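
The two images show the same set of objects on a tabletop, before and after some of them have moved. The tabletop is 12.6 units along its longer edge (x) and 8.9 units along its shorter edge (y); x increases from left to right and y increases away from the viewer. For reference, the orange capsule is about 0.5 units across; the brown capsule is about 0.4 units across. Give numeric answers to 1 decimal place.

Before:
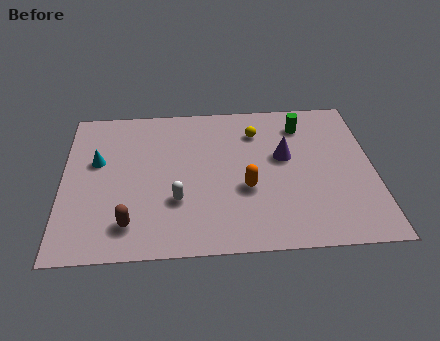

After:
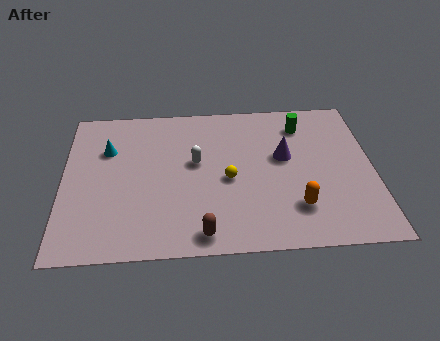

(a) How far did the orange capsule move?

2.3

From (7.4, 3.4) to (9.4, 2.2), the orange capsule covered √(2.0² + 1.2²) ≈ 2.3 units.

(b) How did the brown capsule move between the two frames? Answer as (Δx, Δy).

(2.9, -0.7)

The brown capsule started near (2.7, 1.7) and ended near (5.6, 1.0).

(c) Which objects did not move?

the green cylinder and the purple cone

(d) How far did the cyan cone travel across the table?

0.8

The cyan cone was near (1.4, 5.4) before and (1.8, 6.1) after, so it travelled √(0.4² + 0.7²) ≈ 0.8 units.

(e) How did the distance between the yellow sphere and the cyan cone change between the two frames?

-1.3

Before: roughly 6.6 units apart; after: 5.3. That's 1.3 units closer together.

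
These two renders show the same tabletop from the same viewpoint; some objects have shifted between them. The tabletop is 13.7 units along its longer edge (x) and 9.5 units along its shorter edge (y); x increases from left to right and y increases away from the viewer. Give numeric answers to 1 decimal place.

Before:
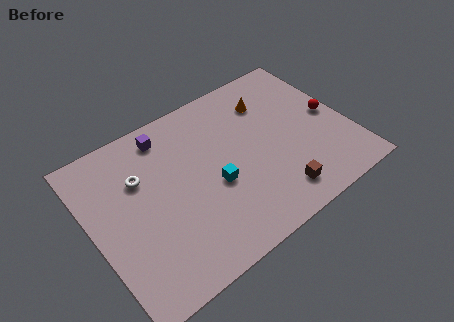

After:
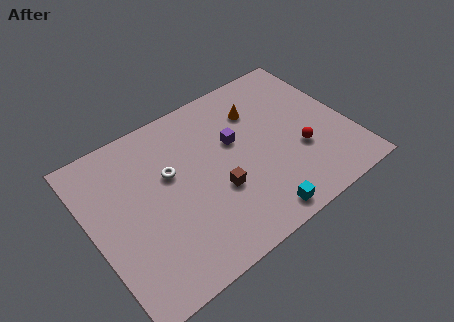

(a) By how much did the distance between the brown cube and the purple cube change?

-5.3

They were about 8.0 units apart before and 2.7 after — 5.3 units closer together.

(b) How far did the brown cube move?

3.4

From (9.2, 1.6) to (6.4, 3.5), the brown cube covered √(2.8² + 1.9²) ≈ 3.4 units.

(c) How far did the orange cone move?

0.7

The orange cone was near (10.0, 7.2) before and (9.3, 7.0) after, so it travelled √(0.7² + 0.2²) ≈ 0.7 units.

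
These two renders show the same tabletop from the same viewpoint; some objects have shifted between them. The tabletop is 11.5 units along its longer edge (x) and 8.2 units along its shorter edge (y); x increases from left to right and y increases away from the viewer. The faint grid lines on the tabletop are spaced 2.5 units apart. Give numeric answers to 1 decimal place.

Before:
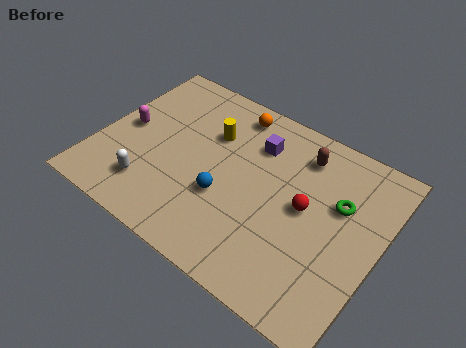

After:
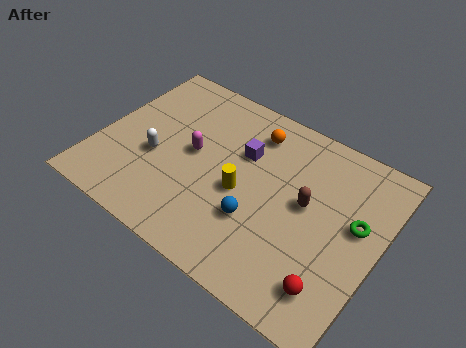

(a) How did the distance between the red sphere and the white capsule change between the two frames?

+1.4

The distance was about 6.5 in the first image and 7.9 in the second, so they moved 1.4 units further apart.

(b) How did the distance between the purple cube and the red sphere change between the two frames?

+2.8

Before: roughly 3.0 units apart; after: 5.8. That's 2.8 units further apart.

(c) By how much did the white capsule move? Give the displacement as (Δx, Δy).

(-0.1, 1.5)

From the two frames, the white capsule sits at roughly (2.5, 1.8) before and (2.4, 3.3) after.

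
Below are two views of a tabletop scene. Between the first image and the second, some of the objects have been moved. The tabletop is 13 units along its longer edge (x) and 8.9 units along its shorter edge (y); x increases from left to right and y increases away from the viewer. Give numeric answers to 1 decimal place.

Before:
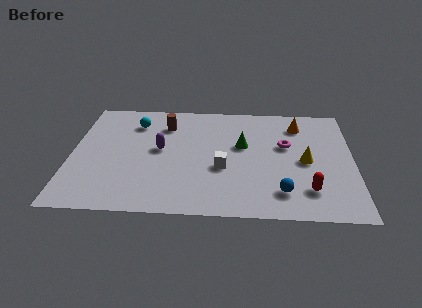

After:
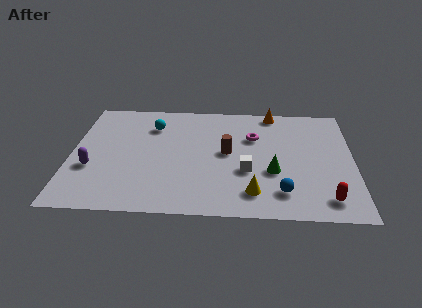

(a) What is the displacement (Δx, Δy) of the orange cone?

(-1.2, 1.0)

From the two frames, the orange cone sits at roughly (10.5, 7.1) before and (9.3, 8.1) after.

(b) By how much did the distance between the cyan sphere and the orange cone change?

-1.8

The distance was about 7.6 in the first image and 5.8 in the second, so they moved 1.8 units closer together.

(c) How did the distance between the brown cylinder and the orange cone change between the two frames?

-2.2

They were about 6.2 units apart before and 4.0 after — 2.2 units closer together.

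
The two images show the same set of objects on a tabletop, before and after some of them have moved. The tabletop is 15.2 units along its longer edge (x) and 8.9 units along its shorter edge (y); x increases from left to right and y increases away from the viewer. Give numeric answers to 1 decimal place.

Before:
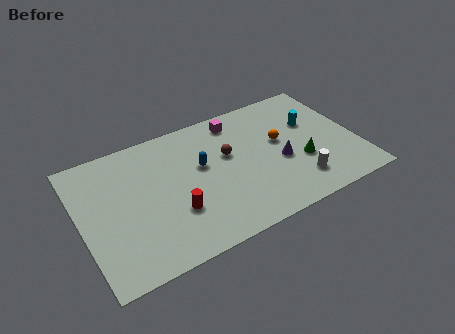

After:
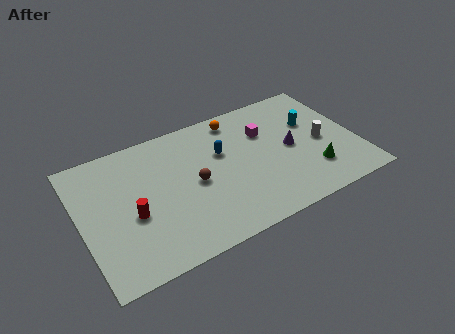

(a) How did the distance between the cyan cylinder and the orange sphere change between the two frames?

+2.5

Before: roughly 2.0 units apart; after: 4.5. That's 2.5 units further apart.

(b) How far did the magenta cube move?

2.1

From (9.0, 7.6) to (10.4, 6.1), the magenta cube covered √(1.4² + 1.5²) ≈ 2.1 units.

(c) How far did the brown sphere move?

2.3

The brown sphere moved from about (8.2, 5.4) to (6.2, 4.3), a distance of √(2.0² + 1.1²) ≈ 2.3.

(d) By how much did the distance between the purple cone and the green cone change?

+1.1

Before: roughly 1.2 units apart; after: 2.3. That's 1.1 units further apart.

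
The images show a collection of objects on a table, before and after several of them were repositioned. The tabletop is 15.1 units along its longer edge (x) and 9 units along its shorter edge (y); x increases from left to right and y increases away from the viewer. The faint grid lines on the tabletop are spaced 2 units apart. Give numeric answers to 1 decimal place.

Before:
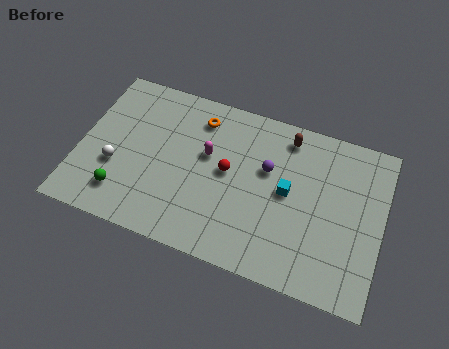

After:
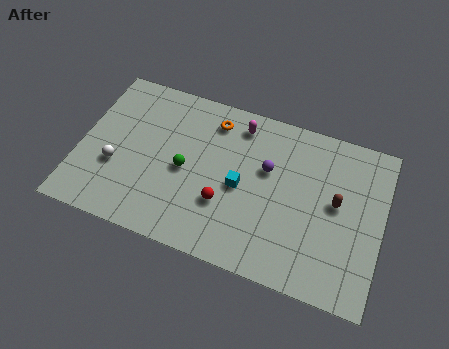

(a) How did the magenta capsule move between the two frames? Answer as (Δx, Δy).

(1.4, 2.2)

The magenta capsule started near (6.3, 5.4) and ended near (7.7, 7.6).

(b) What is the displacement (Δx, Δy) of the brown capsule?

(2.7, -2.8)

The brown capsule was at about (10.1, 7.7) and moved to about (12.8, 4.9).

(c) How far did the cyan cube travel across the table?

2.4

The cyan cube was near (10.4, 4.7) before and (8.1, 4.2) after, so it travelled √(2.3² + 0.5²) ≈ 2.4 units.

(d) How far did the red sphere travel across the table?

1.8

From (7.4, 4.8) to (7.4, 3.0), the red sphere covered √(0.0² + 1.8²) ≈ 1.8 units.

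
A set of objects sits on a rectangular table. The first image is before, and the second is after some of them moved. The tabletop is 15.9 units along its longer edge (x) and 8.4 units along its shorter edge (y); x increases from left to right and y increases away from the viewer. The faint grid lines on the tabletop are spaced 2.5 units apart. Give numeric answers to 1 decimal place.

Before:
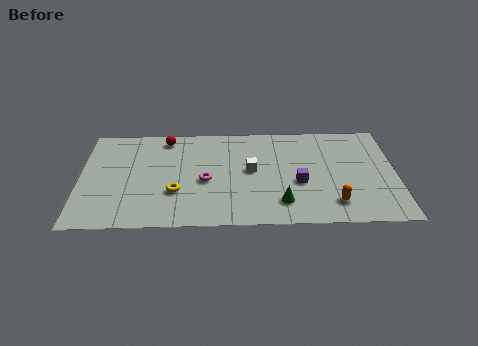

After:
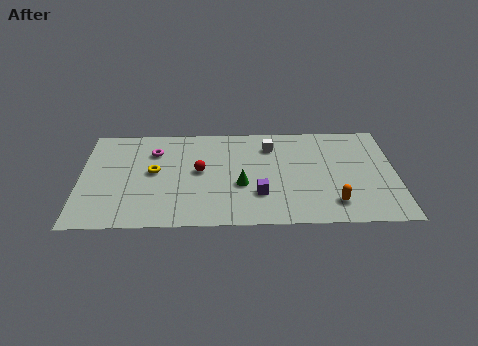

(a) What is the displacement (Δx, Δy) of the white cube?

(1.0, 2.0)

From the two frames, the white cube sits at roughly (8.6, 4.5) before and (9.6, 6.5) after.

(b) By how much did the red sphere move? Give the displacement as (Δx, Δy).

(1.7, -2.8)

The red sphere was at about (4.3, 7.3) and moved to about (6.0, 4.5).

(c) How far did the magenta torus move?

3.6

From (6.3, 3.7) to (3.7, 6.2), the magenta torus covered √(2.6² + 2.5²) ≈ 3.6 units.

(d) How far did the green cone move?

2.5

From (10.1, 1.8) to (8.1, 3.3), the green cone covered √(2.0² + 1.5²) ≈ 2.5 units.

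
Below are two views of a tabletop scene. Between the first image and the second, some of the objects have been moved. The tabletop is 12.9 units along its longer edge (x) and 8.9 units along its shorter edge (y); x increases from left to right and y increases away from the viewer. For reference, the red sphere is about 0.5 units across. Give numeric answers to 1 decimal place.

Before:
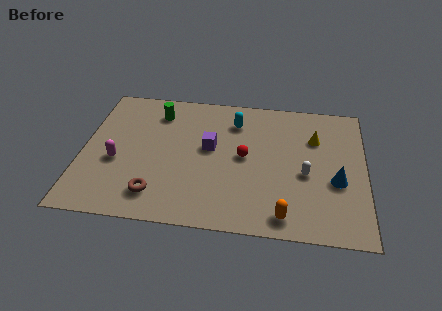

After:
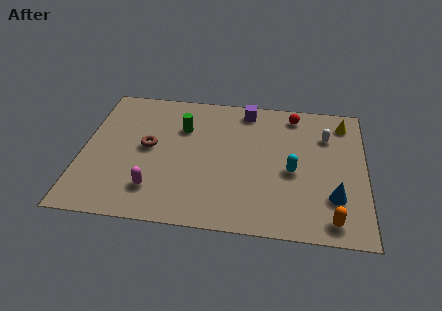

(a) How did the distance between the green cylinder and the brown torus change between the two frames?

-3.3

The distance was about 5.4 in the first image and 2.1 in the second, so they moved 3.3 units closer together.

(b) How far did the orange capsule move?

2.1

From (9.3, 1.1) to (11.4, 1.1), the orange capsule covered √(2.1² + 0.0²) ≈ 2.1 units.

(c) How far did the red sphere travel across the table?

3.8

From (7.4, 4.6) to (9.6, 7.7), the red sphere covered √(2.2² + 3.1²) ≈ 3.8 units.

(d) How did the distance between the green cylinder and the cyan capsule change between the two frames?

+2.0

Before: roughly 3.6 units apart; after: 5.6. That's 2.0 units further apart.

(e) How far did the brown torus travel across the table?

3.0

The brown torus was near (3.5, 1.7) before and (3.0, 4.7) after, so it travelled √(0.5² + 3.0²) ≈ 3.0 units.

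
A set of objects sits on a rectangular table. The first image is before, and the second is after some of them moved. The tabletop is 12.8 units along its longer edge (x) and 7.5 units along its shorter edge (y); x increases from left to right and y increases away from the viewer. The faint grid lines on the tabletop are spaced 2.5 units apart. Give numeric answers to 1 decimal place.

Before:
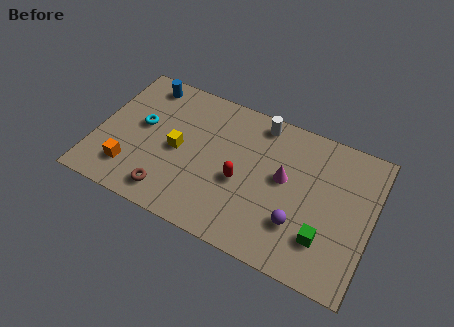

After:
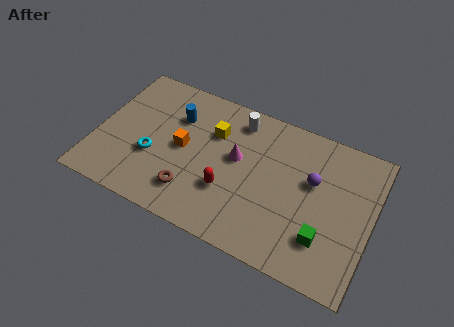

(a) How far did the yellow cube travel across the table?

2.2

The yellow cube moved from about (3.8, 3.6) to (5.3, 5.2), a distance of √(1.5² + 1.6²) ≈ 2.2.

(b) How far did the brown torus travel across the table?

1.1

From (3.7, 1.2) to (4.7, 1.7), the brown torus covered √(1.0² + 0.5²) ≈ 1.1 units.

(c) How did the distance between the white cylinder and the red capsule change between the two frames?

+0.4

Before: roughly 3.4 units apart; after: 3.8. That's 0.4 units further apart.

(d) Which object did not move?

the green cube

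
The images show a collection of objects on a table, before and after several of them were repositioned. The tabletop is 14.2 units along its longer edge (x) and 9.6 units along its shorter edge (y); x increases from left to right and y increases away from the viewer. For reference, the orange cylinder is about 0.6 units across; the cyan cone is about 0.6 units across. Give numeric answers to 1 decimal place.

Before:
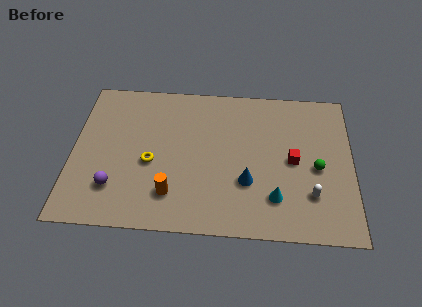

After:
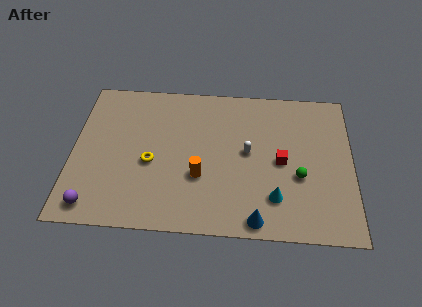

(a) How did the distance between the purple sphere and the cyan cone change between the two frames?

+1.1

Before: roughly 8.1 units apart; after: 9.2. That's 1.1 units further apart.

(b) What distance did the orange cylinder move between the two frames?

1.8

The orange cylinder was near (5.1, 2.2) before and (6.5, 3.4) after, so it travelled √(1.4² + 1.2²) ≈ 1.8 units.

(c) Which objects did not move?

the cyan cone and the yellow torus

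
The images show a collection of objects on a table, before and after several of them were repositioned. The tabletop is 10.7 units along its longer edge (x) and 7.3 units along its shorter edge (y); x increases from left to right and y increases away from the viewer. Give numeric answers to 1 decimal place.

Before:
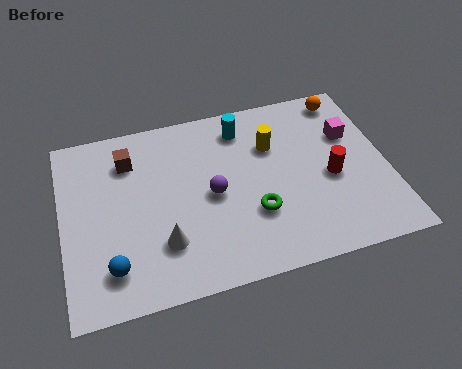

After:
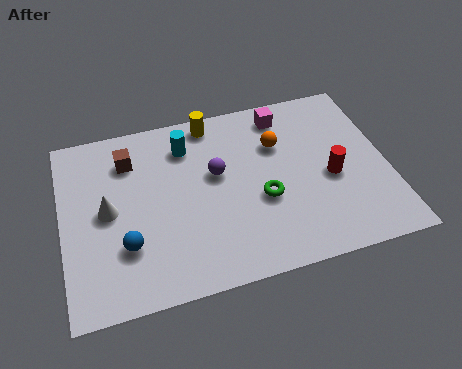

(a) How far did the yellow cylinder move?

2.4

From (7.0, 5.0) to (5.1, 6.5), the yellow cylinder covered √(1.9² + 1.5²) ≈ 2.4 units.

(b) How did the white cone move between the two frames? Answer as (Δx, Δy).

(-1.7, 1.7)

From the two frames, the white cone sits at roughly (3.2, 2.0) before and (1.5, 3.7) after.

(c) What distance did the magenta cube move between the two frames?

2.5

From (9.6, 4.8) to (7.5, 6.2), the magenta cube covered √(2.1² + 1.4²) ≈ 2.5 units.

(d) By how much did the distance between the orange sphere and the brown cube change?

-2.4

They were about 7.3 units apart before and 4.9 after — 2.4 units closer together.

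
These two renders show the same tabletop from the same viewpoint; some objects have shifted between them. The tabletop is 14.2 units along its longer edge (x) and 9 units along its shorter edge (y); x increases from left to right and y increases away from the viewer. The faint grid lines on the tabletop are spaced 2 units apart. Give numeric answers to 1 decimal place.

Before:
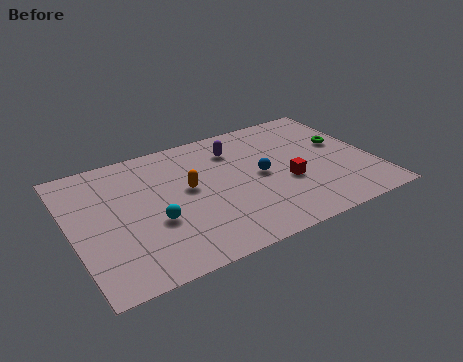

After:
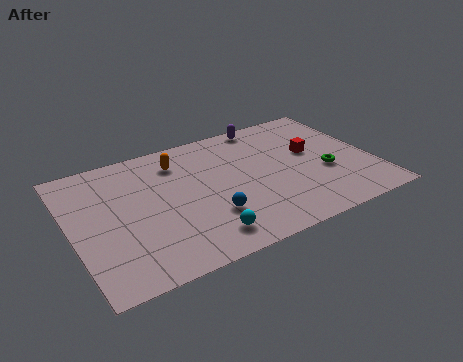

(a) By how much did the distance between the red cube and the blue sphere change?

+4.4

Before: roughly 1.5 units apart; after: 5.9. That's 4.4 units further apart.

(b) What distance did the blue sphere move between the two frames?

3.2

The blue sphere was near (8.9, 4.5) before and (6.2, 2.7) after, so it travelled √(2.7² + 1.8²) ≈ 3.2 units.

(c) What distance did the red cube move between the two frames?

2.3

The red cube moved from about (10.0, 3.5) to (11.5, 5.2), a distance of √(1.5² + 1.7²) ≈ 2.3.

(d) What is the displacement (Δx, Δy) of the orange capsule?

(-0.2, 2.1)

From the two frames, the orange capsule sits at roughly (5.5, 5.0) before and (5.3, 7.1) after.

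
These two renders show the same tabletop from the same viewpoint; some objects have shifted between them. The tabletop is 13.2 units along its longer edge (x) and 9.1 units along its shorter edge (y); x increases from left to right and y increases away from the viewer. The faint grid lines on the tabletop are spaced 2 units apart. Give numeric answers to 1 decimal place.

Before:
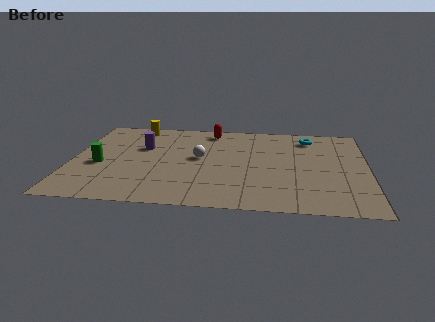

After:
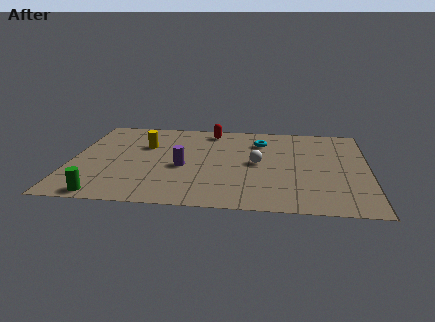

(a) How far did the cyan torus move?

2.3

The cyan torus moved from about (10.6, 7.5) to (8.4, 6.9), a distance of √(2.2² + 0.6²) ≈ 2.3.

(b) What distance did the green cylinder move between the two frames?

3.0

The green cylinder moved from about (1.3, 3.8) to (1.7, 0.8), a distance of √(0.4² + 3.0²) ≈ 3.0.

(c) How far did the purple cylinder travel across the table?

2.7

The purple cylinder was near (3.1, 5.8) before and (5.0, 3.9) after, so it travelled √(1.9² + 1.9²) ≈ 2.7 units.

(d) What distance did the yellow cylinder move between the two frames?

2.1

From (2.7, 8.0) to (3.2, 6.0), the yellow cylinder covered √(0.5² + 2.0²) ≈ 2.1 units.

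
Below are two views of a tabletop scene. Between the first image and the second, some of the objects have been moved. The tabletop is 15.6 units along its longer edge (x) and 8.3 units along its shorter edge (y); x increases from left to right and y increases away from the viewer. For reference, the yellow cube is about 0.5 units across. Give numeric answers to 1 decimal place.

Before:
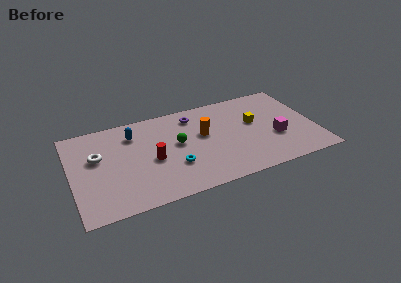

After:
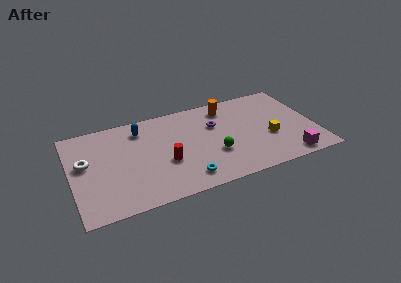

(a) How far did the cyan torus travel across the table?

1.4

The cyan torus moved from about (6.4, 2.7) to (7.0, 1.4), a distance of √(0.6² + 1.3²) ≈ 1.4.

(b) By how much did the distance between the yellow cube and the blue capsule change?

+0.9

Before: roughly 7.8 units apart; after: 8.7. That's 0.9 units further apart.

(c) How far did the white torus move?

0.9

From (1.7, 5.1) to (0.9, 4.8), the white torus covered √(0.8² + 0.3²) ≈ 0.9 units.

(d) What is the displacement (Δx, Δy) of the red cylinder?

(0.8, -0.5)

From the two frames, the red cylinder sits at roughly (5.1, 3.7) before and (5.9, 3.2) after.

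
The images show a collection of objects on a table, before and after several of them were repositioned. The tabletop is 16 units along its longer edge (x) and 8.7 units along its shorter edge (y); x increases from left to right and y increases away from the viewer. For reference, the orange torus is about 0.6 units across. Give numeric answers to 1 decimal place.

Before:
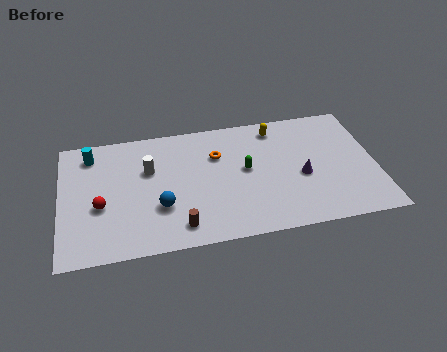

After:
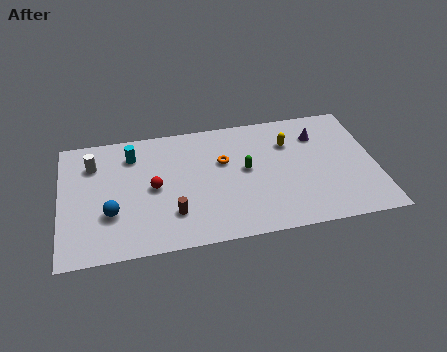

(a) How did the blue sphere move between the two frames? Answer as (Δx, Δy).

(-2.5, 0.0)

The blue sphere was at about (5.0, 2.9) and moved to about (2.5, 2.9).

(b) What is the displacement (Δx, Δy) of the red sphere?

(2.7, 0.8)

The red sphere was at about (2.0, 3.5) and moved to about (4.7, 4.3).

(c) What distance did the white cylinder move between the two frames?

2.9

The white cylinder was near (4.5, 5.6) before and (1.7, 6.5) after, so it travelled √(2.8² + 0.9²) ≈ 2.9 units.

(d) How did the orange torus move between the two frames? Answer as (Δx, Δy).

(0.3, -0.5)

The orange torus started near (8.0, 6.0) and ended near (8.3, 5.5).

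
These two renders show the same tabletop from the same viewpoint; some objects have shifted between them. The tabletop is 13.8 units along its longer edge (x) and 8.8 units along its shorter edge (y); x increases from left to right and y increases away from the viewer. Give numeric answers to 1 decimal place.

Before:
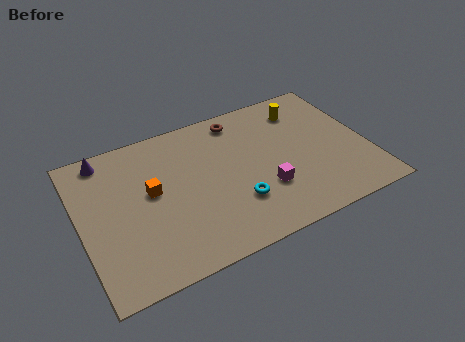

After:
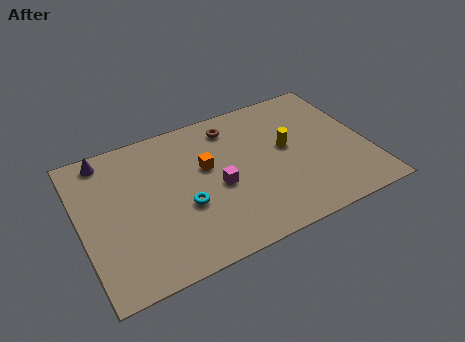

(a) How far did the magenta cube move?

2.4

From (8.6, 2.8) to (6.5, 3.9), the magenta cube covered √(2.1² + 1.1²) ≈ 2.4 units.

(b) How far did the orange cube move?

2.7

The orange cube was near (3.4, 4.9) before and (6.1, 5.3) after, so it travelled √(2.7² + 0.4²) ≈ 2.7 units.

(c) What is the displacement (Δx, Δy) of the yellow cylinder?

(-1.1, -2.1)

From the two frames, the yellow cylinder sits at roughly (11.1, 7.0) before and (10.0, 4.9) after.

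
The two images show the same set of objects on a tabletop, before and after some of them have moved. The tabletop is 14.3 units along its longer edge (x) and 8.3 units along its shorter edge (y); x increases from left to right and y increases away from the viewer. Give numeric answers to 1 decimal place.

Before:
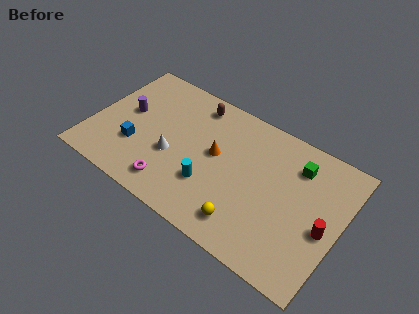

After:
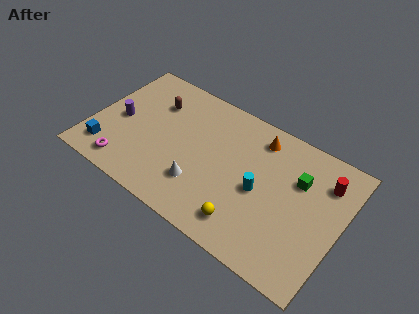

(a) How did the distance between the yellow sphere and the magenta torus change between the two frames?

+2.7

They were about 4.3 units apart before and 7.0 after — 2.7 units further apart.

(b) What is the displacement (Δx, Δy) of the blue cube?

(-1.5, -1.1)

The blue cube was at about (2.7, 2.7) and moved to about (1.2, 1.6).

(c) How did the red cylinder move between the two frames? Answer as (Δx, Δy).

(-0.4, 2.7)

The red cylinder was at about (13.5, 3.6) and moved to about (13.1, 6.3).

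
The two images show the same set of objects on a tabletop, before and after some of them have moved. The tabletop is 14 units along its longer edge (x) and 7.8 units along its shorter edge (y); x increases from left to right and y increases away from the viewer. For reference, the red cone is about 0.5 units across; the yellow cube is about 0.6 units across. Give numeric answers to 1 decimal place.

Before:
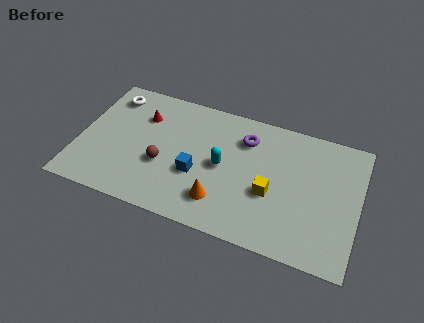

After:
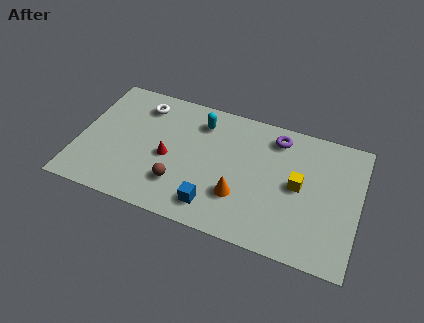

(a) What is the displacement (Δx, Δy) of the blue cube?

(1.0, -1.6)

The blue cube started near (6.0, 3.0) and ended near (7.0, 1.4).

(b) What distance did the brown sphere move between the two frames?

1.3

The brown sphere moved from about (4.3, 3.0) to (5.2, 2.1), a distance of √(0.9² + 0.9²) ≈ 1.3.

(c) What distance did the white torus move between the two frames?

1.6

The white torus was near (1.3, 6.4) before and (2.9, 6.3) after, so it travelled √(1.6² + 0.1²) ≈ 1.6 units.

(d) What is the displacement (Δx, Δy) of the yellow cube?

(1.3, 0.9)

From the two frames, the yellow cube sits at roughly (9.7, 3.1) before and (11.0, 4.0) after.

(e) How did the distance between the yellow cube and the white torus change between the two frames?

-0.6

The distance was about 9.0 in the first image and 8.4 in the second, so they moved 0.6 units closer together.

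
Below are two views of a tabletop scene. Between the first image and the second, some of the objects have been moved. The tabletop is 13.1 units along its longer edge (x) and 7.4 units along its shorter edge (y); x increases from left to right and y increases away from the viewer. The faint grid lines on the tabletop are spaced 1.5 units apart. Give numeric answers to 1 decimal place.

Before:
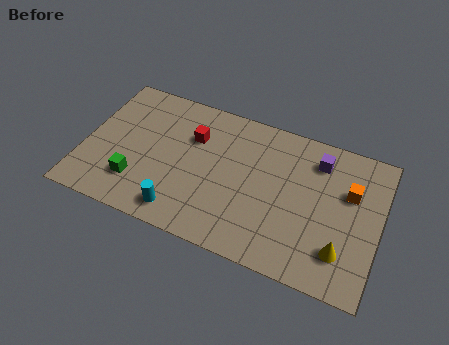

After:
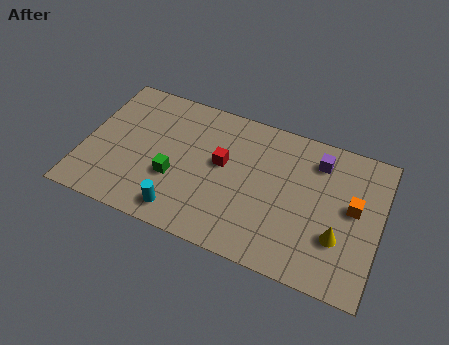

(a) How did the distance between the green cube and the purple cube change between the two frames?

-1.8

The distance was about 8.7 in the first image and 6.9 in the second, so they moved 1.8 units closer together.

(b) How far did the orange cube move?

0.7

From (11.7, 4.8) to (11.9, 4.1), the orange cube covered √(0.2² + 0.7²) ≈ 0.7 units.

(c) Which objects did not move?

the cyan cylinder and the purple cube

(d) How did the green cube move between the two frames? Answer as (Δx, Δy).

(1.6, 0.8)

The green cube started near (2.5, 1.9) and ended near (4.1, 2.7).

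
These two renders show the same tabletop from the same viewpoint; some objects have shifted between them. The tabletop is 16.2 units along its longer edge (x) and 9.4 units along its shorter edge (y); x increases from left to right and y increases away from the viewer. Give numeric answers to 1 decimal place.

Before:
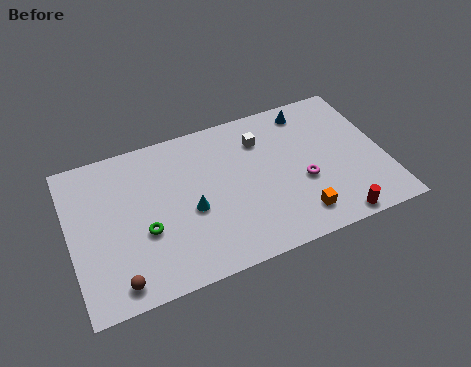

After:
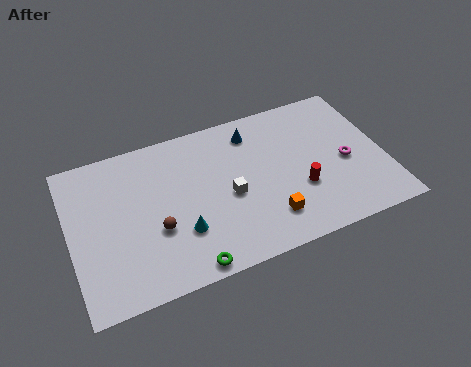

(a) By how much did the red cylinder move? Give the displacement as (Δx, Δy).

(-1.5, 2.5)

From the two frames, the red cylinder sits at roughly (13.2, 0.8) before and (11.7, 3.3) after.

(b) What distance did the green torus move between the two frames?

3.4

The green torus moved from about (3.7, 3.6) to (5.6, 0.8), a distance of √(1.9² + 2.8²) ≈ 3.4.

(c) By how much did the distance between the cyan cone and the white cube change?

-2.2

Before: roughly 5.1 units apart; after: 2.9. That's 2.2 units closer together.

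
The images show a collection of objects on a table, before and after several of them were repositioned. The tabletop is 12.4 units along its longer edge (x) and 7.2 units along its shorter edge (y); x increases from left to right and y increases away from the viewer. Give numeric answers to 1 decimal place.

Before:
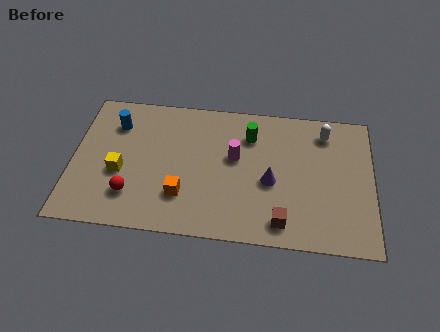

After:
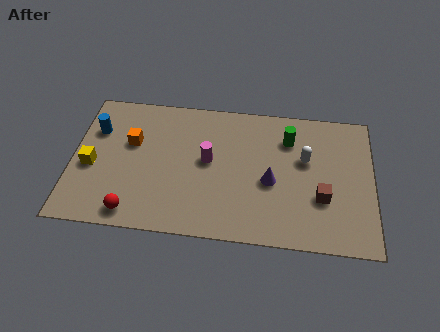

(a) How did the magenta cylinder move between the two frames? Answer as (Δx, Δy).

(-1.1, -0.3)

The magenta cylinder started near (6.7, 4.2) and ended near (5.6, 3.9).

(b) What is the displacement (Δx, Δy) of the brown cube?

(1.6, 1.4)

From the two frames, the brown cube sits at roughly (8.7, 1.1) before and (10.3, 2.5) after.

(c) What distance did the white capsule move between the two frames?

1.7

From (10.4, 5.9) to (9.6, 4.4), the white capsule covered √(0.8² + 1.5²) ≈ 1.7 units.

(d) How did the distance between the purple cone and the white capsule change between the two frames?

-1.7

They were about 3.6 units apart before and 1.9 after — 1.7 units closer together.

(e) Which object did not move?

the purple cone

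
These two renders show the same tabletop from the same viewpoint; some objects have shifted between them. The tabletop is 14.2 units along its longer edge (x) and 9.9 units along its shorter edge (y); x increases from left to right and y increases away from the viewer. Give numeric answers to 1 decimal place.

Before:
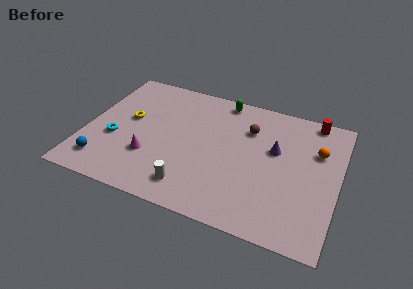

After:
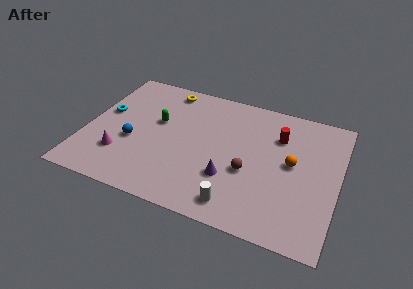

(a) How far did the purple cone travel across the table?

3.7

The purple cone moved from about (10.6, 6.0) to (8.3, 3.1), a distance of √(2.3² + 2.9²) ≈ 3.7.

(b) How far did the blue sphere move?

2.5

The blue sphere was near (1.3, 1.8) before and (2.7, 3.9) after, so it travelled √(1.4² + 2.1²) ≈ 2.5 units.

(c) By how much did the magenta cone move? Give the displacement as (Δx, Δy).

(-1.6, -0.4)

From the two frames, the magenta cone sits at roughly (3.8, 3.1) before and (2.2, 2.7) after.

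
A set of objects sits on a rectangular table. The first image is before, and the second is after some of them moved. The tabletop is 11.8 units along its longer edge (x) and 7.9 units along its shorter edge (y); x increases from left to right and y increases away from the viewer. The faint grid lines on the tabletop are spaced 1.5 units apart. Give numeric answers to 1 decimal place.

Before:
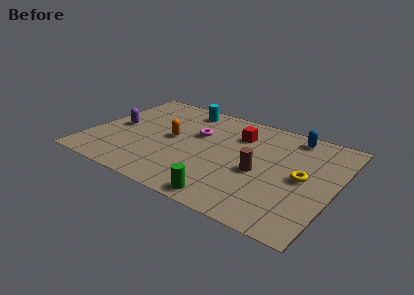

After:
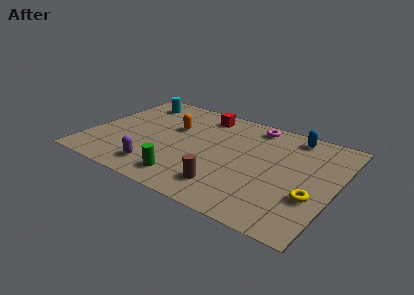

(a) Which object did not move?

the blue capsule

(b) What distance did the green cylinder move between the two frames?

2.2

The green cylinder moved from about (7.2, 0.8) to (5.1, 1.3), a distance of √(2.1² + 0.5²) ≈ 2.2.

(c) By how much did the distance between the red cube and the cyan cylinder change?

+0.3

The distance was about 3.1 in the first image and 3.4 in the second, so they moved 0.3 units further apart.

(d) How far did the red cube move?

2.1

The red cube was near (6.9, 5.8) before and (5.0, 6.7) after, so it travelled √(1.9² + 0.9²) ≈ 2.1 units.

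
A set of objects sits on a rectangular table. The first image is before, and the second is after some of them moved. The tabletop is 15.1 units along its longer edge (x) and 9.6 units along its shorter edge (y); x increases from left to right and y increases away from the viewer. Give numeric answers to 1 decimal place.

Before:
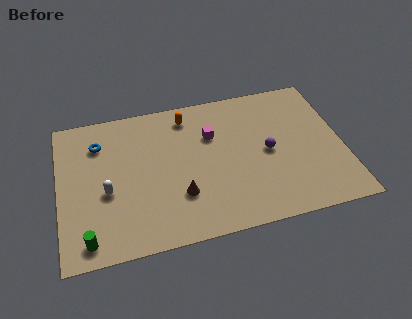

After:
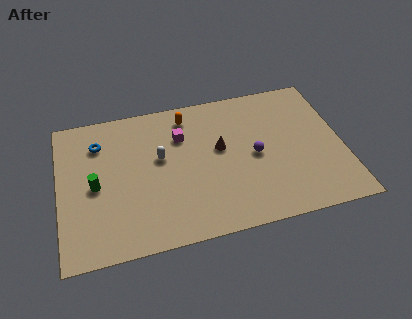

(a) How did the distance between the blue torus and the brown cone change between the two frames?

+0.6

The distance was about 6.0 in the first image and 6.6 in the second, so they moved 0.6 units further apart.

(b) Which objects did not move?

the blue torus and the orange capsule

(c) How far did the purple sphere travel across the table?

0.7

From (11.1, 4.7) to (10.4, 4.6), the purple sphere covered √(0.7² + 0.1²) ≈ 0.7 units.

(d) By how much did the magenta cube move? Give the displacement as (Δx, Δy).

(-1.6, 0.3)

From the two frames, the magenta cube sits at roughly (8.2, 6.5) before and (6.6, 6.8) after.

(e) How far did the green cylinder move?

3.3

The green cylinder moved from about (1.4, 1.2) to (1.9, 4.5), a distance of √(0.5² + 3.3²) ≈ 3.3.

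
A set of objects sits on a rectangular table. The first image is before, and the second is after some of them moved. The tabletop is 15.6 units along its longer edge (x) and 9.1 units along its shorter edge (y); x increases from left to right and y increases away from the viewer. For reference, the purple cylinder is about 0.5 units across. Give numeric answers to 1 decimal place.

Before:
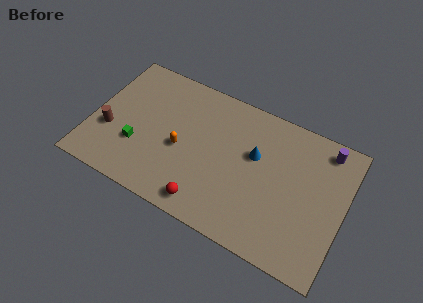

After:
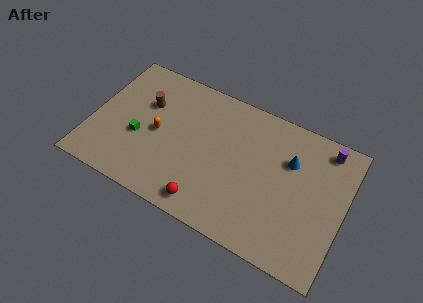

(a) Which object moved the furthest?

the brown cylinder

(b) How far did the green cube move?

0.6

From (3.0, 3.0) to (3.0, 3.6), the green cube covered √(0.0² + 0.6²) ≈ 0.6 units.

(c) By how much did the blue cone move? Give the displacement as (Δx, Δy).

(2.1, 0.6)

The blue cone started near (10.0, 5.6) and ended near (12.1, 6.2).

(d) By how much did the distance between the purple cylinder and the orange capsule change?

+1.2

Before: roughly 9.4 units apart; after: 10.6. That's 1.2 units further apart.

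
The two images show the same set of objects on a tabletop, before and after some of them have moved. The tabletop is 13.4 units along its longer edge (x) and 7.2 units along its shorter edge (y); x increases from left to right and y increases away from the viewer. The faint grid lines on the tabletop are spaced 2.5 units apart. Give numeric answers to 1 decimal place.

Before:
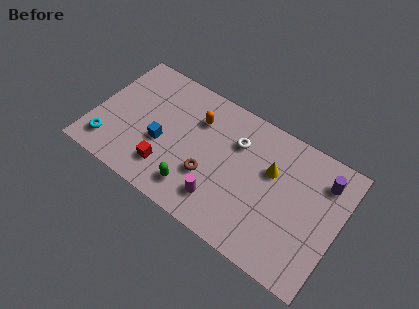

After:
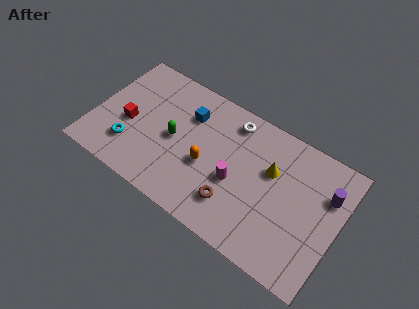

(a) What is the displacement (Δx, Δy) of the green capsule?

(-1.5, 2.1)

The green capsule was at about (5.9, 1.4) and moved to about (4.4, 3.5).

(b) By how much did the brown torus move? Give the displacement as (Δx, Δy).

(1.5, -0.7)

From the two frames, the brown torus sits at roughly (6.5, 2.5) before and (8.0, 1.8) after.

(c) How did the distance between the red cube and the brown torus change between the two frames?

+3.9

They were about 2.3 units apart before and 6.2 after — 3.9 units further apart.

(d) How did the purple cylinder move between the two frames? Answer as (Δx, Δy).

(0.3, -0.6)

The purple cylinder started near (12.3, 5.6) and ended near (12.6, 5.0).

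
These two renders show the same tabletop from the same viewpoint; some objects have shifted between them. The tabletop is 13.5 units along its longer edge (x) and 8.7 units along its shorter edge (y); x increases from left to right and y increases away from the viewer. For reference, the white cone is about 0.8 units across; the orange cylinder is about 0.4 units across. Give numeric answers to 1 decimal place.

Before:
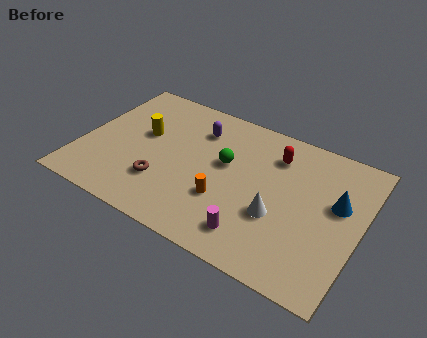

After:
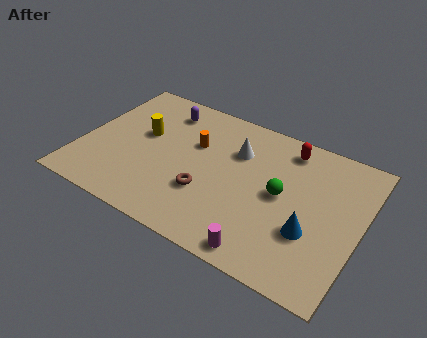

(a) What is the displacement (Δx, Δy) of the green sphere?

(2.8, -0.6)

The green sphere started near (6.9, 5.1) and ended near (9.7, 4.5).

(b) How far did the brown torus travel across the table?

2.1

The brown torus was near (4.2, 2.5) before and (6.3, 2.9) after, so it travelled √(2.1² + 0.4²) ≈ 2.1 units.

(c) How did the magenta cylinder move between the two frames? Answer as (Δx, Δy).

(0.6, -0.7)

From the two frames, the magenta cylinder sits at roughly (8.8, 1.6) before and (9.4, 0.9) after.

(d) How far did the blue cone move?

2.4

From (12.3, 5.2) to (11.3, 3.0), the blue cone covered √(1.0² + 2.2²) ≈ 2.4 units.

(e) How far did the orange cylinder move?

3.3

The orange cylinder moved from about (7.2, 2.9) to (5.3, 5.6), a distance of √(1.9² + 2.7²) ≈ 3.3.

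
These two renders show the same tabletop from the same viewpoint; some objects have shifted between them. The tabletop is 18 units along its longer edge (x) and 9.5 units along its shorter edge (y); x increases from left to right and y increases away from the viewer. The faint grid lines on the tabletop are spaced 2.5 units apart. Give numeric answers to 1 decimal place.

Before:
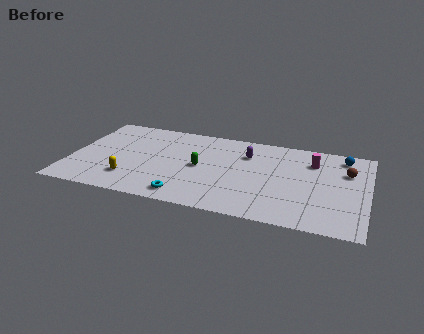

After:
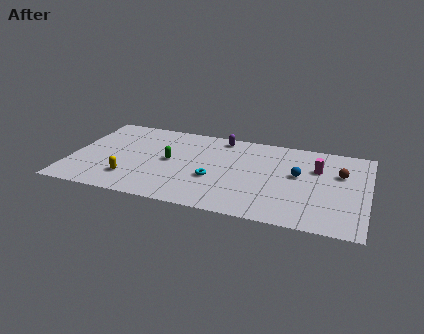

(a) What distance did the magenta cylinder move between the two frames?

0.8

The magenta cylinder was near (14.6, 7.1) before and (14.9, 6.4) after, so it travelled √(0.3² + 0.7²) ≈ 0.8 units.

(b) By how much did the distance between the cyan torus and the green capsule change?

-0.4

The distance was about 3.5 in the first image and 3.1 in the second, so they moved 0.4 units closer together.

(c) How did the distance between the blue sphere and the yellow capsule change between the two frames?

-3.4

The distance was about 13.9 in the first image and 10.5 in the second, so they moved 3.4 units closer together.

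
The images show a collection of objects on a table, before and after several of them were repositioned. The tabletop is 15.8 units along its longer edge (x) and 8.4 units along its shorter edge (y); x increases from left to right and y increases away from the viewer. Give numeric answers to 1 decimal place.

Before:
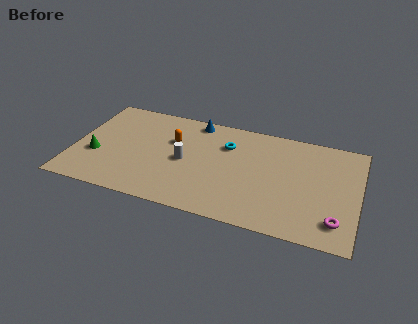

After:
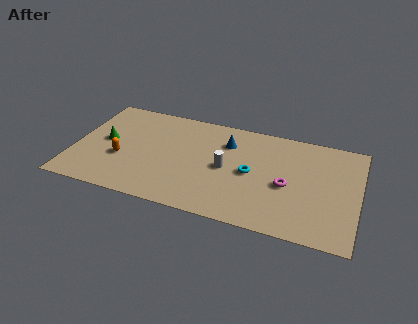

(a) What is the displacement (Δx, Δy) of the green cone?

(0.4, 1.3)

From the two frames, the green cone sits at roughly (1.3, 3.1) before and (1.7, 4.4) after.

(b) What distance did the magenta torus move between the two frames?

3.4

The magenta torus moved from about (14.7, 1.7) to (11.9, 3.7), a distance of √(2.8² + 2.0²) ≈ 3.4.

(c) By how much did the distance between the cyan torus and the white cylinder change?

-1.6

The distance was about 3.0 in the first image and 1.4 in the second, so they moved 1.6 units closer together.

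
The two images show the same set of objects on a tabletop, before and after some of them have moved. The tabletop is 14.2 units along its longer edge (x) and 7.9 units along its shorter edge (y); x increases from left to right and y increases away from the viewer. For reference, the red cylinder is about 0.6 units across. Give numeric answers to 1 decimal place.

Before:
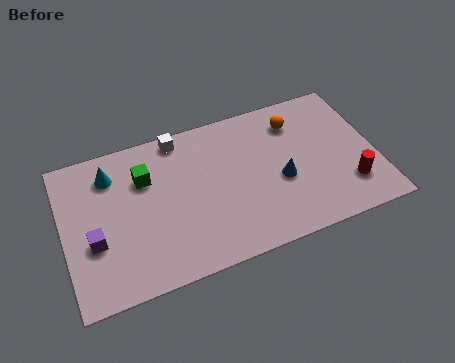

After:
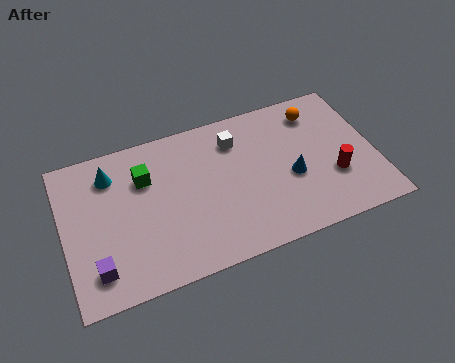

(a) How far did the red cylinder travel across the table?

0.9

From (12.8, 2.0) to (12.2, 2.7), the red cylinder covered √(0.6² + 0.7²) ≈ 0.9 units.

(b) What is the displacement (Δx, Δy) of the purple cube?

(0.0, -1.4)

The purple cube started near (1.3, 3.0) and ended near (1.3, 1.6).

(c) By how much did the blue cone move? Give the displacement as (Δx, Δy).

(0.5, 0.0)

The blue cone was at about (9.8, 3.3) and moved to about (10.3, 3.3).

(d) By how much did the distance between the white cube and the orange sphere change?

-1.6

Before: roughly 5.4 units apart; after: 3.8. That's 1.6 units closer together.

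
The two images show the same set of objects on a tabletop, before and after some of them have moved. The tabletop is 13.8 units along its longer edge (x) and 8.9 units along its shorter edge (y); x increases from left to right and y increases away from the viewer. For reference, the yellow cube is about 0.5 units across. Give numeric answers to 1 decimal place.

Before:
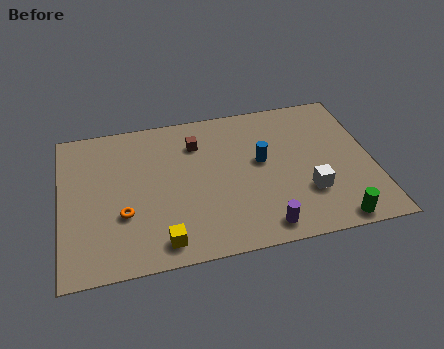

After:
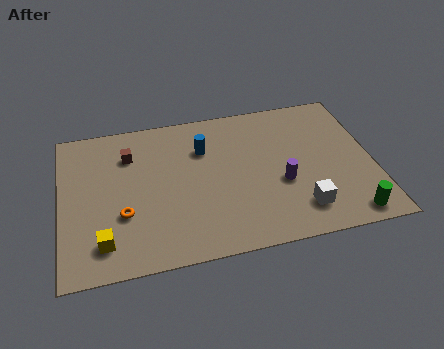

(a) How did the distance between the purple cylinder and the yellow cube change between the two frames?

+3.7

The distance was about 4.4 in the first image and 8.1 in the second, so they moved 3.7 units further apart.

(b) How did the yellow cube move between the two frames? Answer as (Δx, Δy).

(-2.5, 0.5)

The yellow cube started near (4.3, 1.2) and ended near (1.8, 1.7).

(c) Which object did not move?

the orange torus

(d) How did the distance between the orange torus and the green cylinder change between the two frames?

+0.6

They were about 9.4 units apart before and 10.0 after — 0.6 units further apart.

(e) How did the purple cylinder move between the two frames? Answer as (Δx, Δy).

(1.0, 2.4)

The purple cylinder started near (8.7, 1.1) and ended near (9.7, 3.5).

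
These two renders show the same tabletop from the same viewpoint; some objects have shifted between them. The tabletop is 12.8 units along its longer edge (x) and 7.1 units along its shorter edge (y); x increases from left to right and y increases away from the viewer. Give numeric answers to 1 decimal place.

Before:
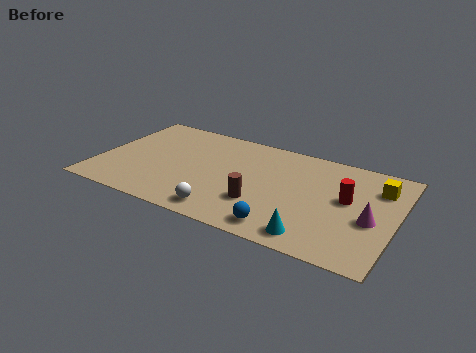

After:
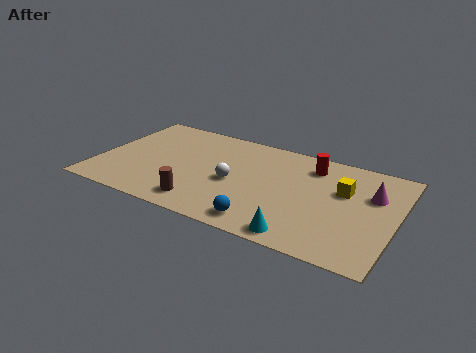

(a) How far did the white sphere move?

2.2

The white sphere moved from about (5.8, 1.0) to (5.9, 3.2), a distance of √(0.1² + 2.2²) ≈ 2.2.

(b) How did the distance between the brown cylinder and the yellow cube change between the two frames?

+1.0

They were about 5.6 units apart before and 6.6 after — 1.0 units further apart.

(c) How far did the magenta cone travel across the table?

1.7

The magenta cone was near (11.8, 3.0) before and (11.7, 4.7) after, so it travelled √(0.1² + 1.7²) ≈ 1.7 units.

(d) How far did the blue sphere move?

0.8

From (8.3, 1.0) to (7.5, 1.0), the blue sphere covered √(0.8² + 0.0²) ≈ 0.8 units.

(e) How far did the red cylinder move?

2.4

From (10.7, 4.0) to (9.0, 5.7), the red cylinder covered √(1.7² + 1.7²) ≈ 2.4 units.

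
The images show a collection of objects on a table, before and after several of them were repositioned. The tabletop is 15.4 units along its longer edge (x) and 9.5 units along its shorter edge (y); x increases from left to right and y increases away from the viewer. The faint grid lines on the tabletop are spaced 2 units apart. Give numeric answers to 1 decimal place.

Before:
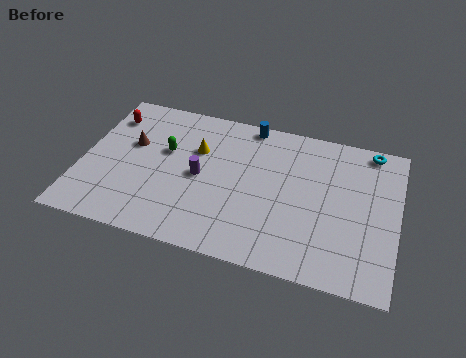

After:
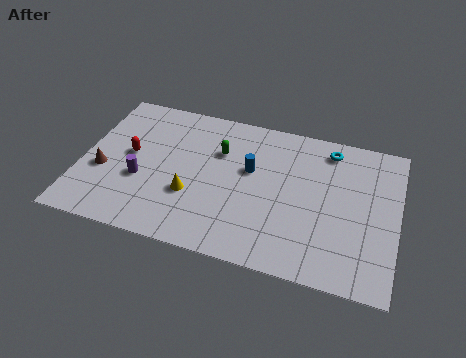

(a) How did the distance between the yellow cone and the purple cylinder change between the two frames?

+0.8

Before: roughly 1.7 units apart; after: 2.5. That's 0.8 units further apart.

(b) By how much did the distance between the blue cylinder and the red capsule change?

-1.1

The distance was about 7.0 in the first image and 5.9 in the second, so they moved 1.1 units closer together.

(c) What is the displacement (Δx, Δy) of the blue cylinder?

(0.3, -3.0)

The blue cylinder was at about (7.9, 8.7) and moved to about (8.2, 5.7).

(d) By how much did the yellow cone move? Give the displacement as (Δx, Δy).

(0.0, -3.0)

The yellow cone was at about (5.5, 6.3) and moved to about (5.5, 3.3).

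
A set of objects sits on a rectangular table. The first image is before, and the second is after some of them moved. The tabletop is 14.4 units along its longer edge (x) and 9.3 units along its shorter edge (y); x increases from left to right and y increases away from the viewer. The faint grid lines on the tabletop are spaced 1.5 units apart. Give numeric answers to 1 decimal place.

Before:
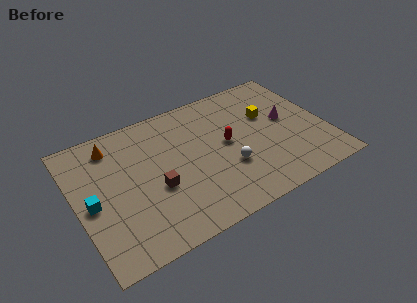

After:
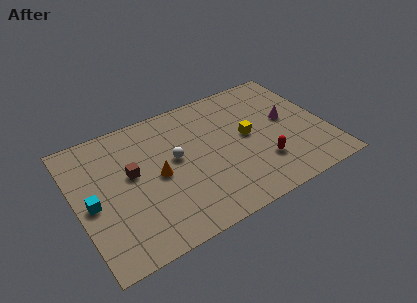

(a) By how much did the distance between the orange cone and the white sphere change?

-6.3

The distance was about 7.6 in the first image and 1.3 in the second, so they moved 6.3 units closer together.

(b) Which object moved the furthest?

the orange cone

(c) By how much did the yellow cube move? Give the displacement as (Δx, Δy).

(-1.4, -1.0)

The yellow cube was at about (11.3, 5.9) and moved to about (9.9, 4.9).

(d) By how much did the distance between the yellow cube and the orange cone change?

-3.8

Before: roughly 9.1 units apart; after: 5.3. That's 3.8 units closer together.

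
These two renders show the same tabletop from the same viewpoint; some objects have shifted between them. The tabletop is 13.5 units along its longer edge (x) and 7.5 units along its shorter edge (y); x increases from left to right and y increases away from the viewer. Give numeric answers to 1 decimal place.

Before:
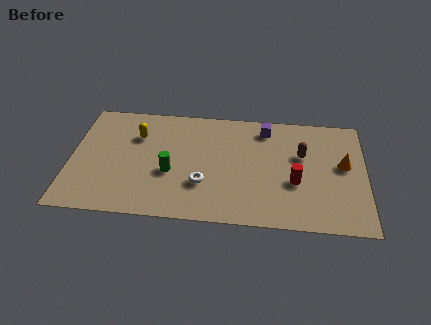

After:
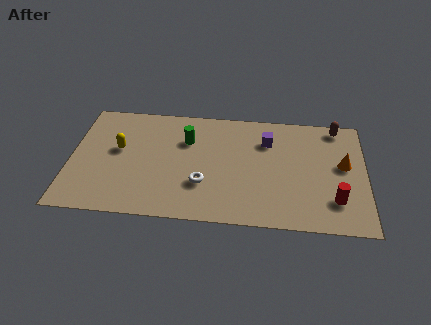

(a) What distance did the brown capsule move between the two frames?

2.6

The brown capsule moved from about (10.6, 4.7) to (12.2, 6.7), a distance of √(1.6² + 2.0²) ≈ 2.6.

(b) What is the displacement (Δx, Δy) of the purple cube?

(0.1, -0.8)

The purple cube started near (8.9, 6.3) and ended near (9.0, 5.5).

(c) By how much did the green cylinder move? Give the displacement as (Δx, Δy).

(0.7, 2.2)

From the two frames, the green cylinder sits at roughly (4.6, 3.0) before and (5.3, 5.2) after.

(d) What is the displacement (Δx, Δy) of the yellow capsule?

(-0.8, -1.0)

From the two frames, the yellow capsule sits at roughly (3.0, 5.3) before and (2.2, 4.3) after.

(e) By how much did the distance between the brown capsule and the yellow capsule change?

+2.7

They were about 7.6 units apart before and 10.3 after — 2.7 units further apart.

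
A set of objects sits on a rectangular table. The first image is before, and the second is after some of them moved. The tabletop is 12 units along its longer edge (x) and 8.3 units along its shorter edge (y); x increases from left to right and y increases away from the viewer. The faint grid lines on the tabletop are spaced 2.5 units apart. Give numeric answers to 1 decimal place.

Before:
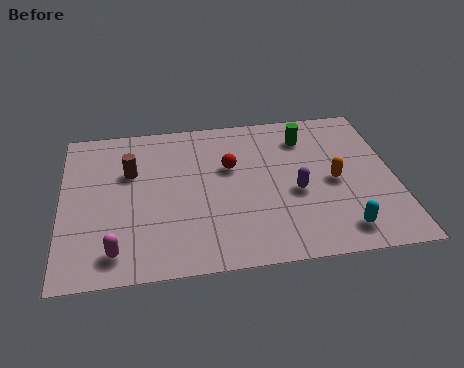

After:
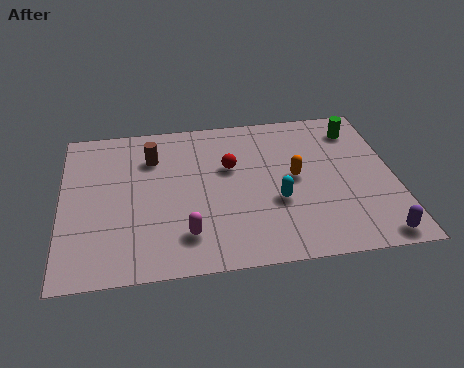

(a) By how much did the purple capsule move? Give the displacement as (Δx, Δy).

(2.7, -2.7)

From the two frames, the purple capsule sits at roughly (8.4, 3.5) before and (11.1, 0.8) after.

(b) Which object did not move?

the red sphere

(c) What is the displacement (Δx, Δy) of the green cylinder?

(1.9, 0.2)

The green cylinder was at about (8.9, 6.5) and moved to about (10.8, 6.7).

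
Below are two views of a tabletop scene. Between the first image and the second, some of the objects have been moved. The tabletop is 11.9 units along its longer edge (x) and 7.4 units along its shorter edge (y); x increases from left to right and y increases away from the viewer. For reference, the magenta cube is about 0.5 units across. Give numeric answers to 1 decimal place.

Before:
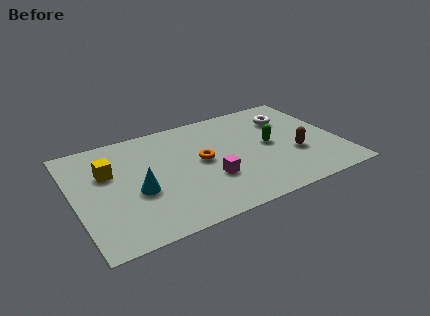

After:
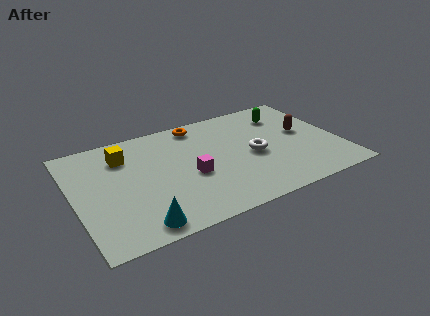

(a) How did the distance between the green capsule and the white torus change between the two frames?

+1.0

They were about 1.9 units apart before and 2.9 after — 1.0 units further apart.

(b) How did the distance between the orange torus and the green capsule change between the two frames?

+0.9

The distance was about 3.1 in the first image and 4.0 in the second, so they moved 0.9 units further apart.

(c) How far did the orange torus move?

2.6

From (5.7, 3.9) to (5.9, 6.5), the orange torus covered √(0.2² + 2.6²) ≈ 2.6 units.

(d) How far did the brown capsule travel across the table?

1.5

The brown capsule moved from about (9.8, 2.7) to (10.4, 4.1), a distance of √(0.6² + 1.4²) ≈ 1.5.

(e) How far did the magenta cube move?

1.0

From (5.9, 2.5) to (5.1, 3.1), the magenta cube covered √(0.8² + 0.6²) ≈ 1.0 units.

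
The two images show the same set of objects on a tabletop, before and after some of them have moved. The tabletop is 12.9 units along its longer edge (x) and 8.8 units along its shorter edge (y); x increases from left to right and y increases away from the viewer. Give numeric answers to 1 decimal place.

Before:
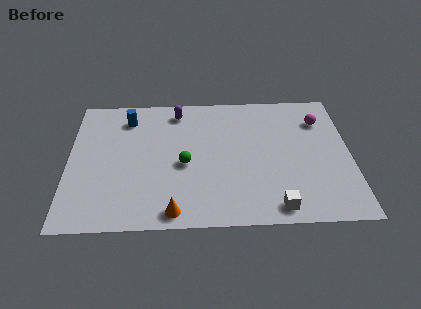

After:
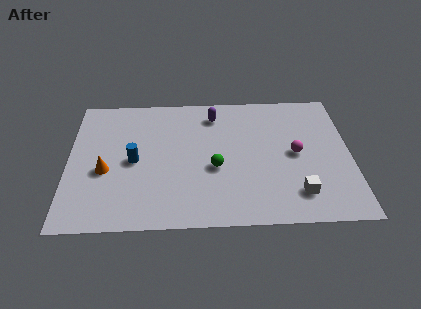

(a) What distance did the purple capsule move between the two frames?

1.7

The purple capsule moved from about (5.0, 7.5) to (6.7, 7.2), a distance of √(1.7² + 0.3²) ≈ 1.7.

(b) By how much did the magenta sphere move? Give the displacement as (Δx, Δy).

(-1.2, -2.2)

The magenta sphere started near (11.6, 6.6) and ended near (10.4, 4.4).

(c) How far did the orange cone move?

4.1

The orange cone moved from about (4.8, 0.9) to (1.7, 3.6), a distance of √(3.1² + 2.7²) ≈ 4.1.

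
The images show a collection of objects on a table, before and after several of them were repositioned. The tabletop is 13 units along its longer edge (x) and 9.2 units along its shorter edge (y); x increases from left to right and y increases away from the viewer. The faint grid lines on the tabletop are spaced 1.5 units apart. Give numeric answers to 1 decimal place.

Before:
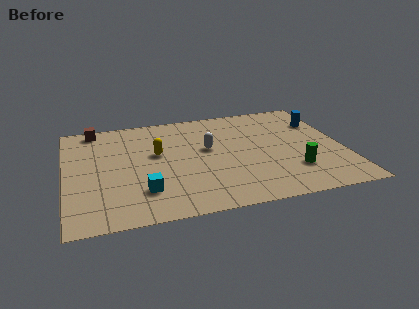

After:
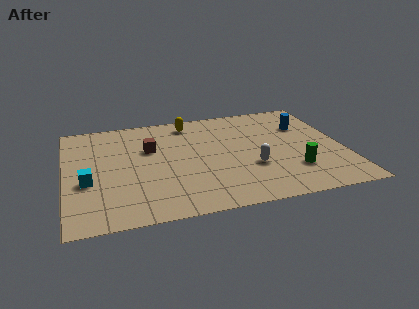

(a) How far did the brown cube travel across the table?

3.5

From (1.5, 8.3) to (4.0, 5.9), the brown cube covered √(2.5² + 2.4²) ≈ 3.5 units.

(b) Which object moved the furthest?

the brown cube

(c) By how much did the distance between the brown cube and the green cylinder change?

-3.4

They were about 10.7 units apart before and 7.3 after — 3.4 units closer together.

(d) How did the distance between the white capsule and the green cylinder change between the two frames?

-2.7

Before: roughly 4.7 units apart; after: 2.0. That's 2.7 units closer together.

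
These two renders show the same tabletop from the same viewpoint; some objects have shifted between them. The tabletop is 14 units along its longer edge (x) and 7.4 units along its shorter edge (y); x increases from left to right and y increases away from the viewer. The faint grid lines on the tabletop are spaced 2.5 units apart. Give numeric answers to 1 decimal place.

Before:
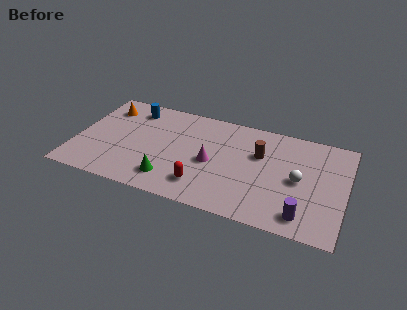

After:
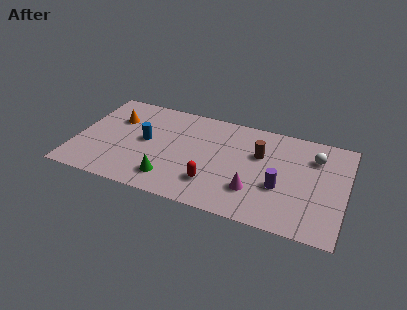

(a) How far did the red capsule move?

0.6

The red capsule was near (6.8, 1.6) before and (7.3, 1.9) after, so it travelled √(0.5² + 0.3²) ≈ 0.6 units.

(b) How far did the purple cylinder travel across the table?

2.1

The purple cylinder moved from about (12.0, 1.2) to (10.7, 2.8), a distance of √(1.3² + 1.6²) ≈ 2.1.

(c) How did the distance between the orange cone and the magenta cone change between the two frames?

+1.8

They were about 6.3 units apart before and 8.1 after — 1.8 units further apart.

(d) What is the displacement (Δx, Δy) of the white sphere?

(0.7, 1.9)

From the two frames, the white sphere sits at roughly (11.6, 3.6) before and (12.3, 5.5) after.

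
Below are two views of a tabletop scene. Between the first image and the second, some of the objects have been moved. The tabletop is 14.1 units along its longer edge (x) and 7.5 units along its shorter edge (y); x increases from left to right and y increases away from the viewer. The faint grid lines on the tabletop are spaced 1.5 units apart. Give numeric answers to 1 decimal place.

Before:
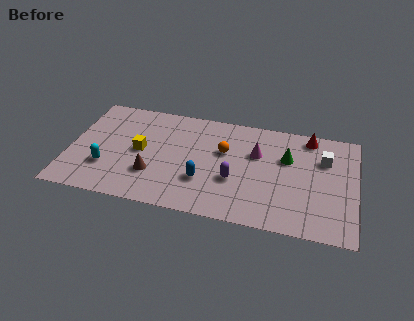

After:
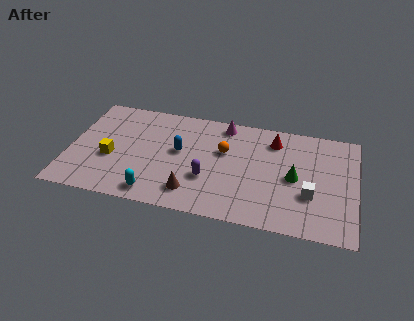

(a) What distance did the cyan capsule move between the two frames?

2.8

From (1.9, 2.3) to (4.4, 1.0), the cyan capsule covered √(2.5² + 1.3²) ≈ 2.8 units.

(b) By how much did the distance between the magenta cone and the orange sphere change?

+0.3

They were about 1.6 units apart before and 1.9 after — 0.3 units further apart.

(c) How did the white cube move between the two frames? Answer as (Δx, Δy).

(-0.6, -2.6)

From the two frames, the white cube sits at roughly (12.5, 5.2) before and (11.9, 2.6) after.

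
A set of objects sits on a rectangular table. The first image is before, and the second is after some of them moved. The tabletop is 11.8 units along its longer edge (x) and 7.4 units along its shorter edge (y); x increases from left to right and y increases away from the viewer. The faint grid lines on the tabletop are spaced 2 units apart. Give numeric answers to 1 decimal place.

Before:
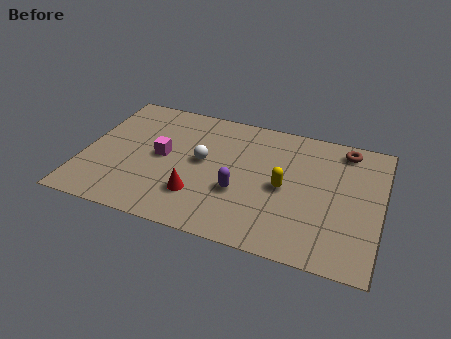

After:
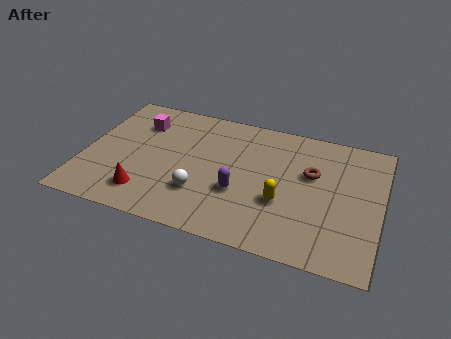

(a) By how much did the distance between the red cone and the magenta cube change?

+1.7

Before: roughly 2.4 units apart; after: 4.1. That's 1.7 units further apart.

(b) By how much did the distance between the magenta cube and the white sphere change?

+2.7

Before: roughly 1.6 units apart; after: 4.3. That's 2.7 units further apart.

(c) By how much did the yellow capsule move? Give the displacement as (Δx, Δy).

(0.0, -0.8)

The yellow capsule was at about (8.0, 3.5) and moved to about (8.0, 2.7).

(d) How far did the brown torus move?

2.2

From (10.2, 6.4) to (9.0, 4.6), the brown torus covered √(1.2² + 1.8²) ≈ 2.2 units.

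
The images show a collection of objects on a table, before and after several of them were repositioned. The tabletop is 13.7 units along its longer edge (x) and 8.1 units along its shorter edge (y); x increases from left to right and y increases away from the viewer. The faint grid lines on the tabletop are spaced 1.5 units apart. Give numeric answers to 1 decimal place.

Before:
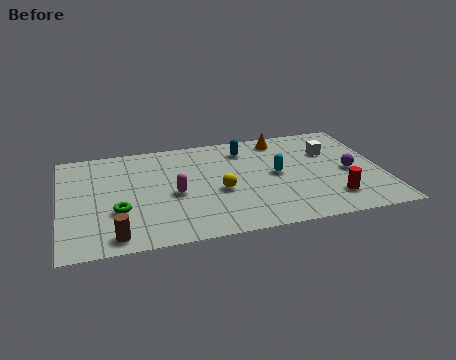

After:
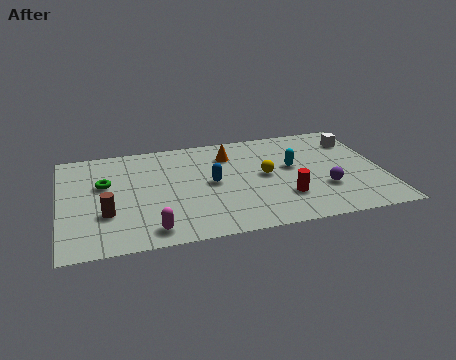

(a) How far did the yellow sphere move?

2.2

The yellow sphere moved from about (6.7, 3.4) to (8.7, 4.2), a distance of √(2.0² + 0.8²) ≈ 2.2.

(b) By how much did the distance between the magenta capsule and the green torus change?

+1.8

The distance was about 2.5 in the first image and 4.3 in the second, so they moved 1.8 units further apart.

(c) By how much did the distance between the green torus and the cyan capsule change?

+1.1

The distance was about 6.9 in the first image and 8.0 in the second, so they moved 1.1 units further apart.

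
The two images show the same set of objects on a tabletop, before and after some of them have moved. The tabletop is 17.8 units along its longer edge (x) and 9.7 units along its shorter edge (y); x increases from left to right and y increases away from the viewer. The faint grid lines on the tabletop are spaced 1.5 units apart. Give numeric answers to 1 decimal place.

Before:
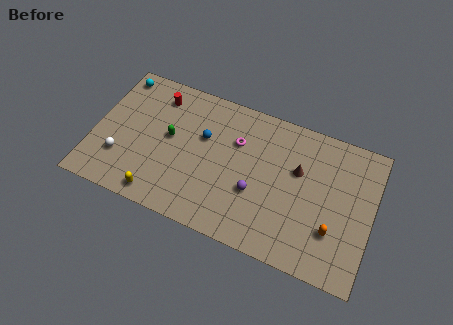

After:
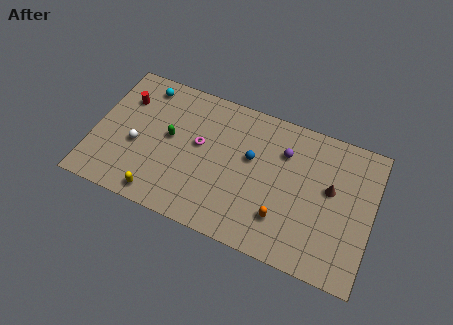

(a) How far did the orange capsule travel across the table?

3.2

From (15.5, 2.9) to (12.3, 2.5), the orange capsule covered √(3.2² + 0.4²) ≈ 3.2 units.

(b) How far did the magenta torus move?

2.5

The magenta torus was near (9.0, 6.6) before and (6.7, 5.5) after, so it travelled √(2.3² + 1.1²) ≈ 2.5 units.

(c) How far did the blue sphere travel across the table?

3.1

The blue sphere was near (6.9, 6.1) before and (10.0, 5.8) after, so it travelled √(3.1² + 0.3²) ≈ 3.1 units.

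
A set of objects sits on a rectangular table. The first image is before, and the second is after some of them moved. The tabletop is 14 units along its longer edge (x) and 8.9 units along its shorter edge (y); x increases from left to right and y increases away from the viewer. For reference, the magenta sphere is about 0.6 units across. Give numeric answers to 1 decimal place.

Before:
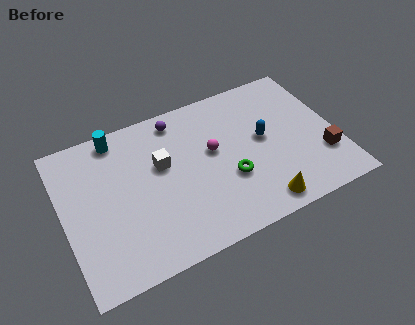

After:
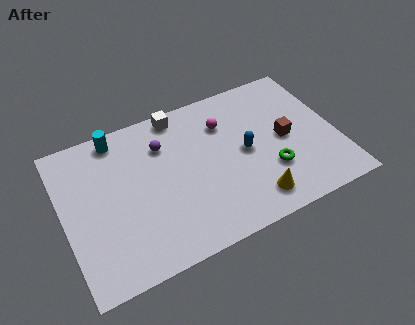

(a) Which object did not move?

the cyan cylinder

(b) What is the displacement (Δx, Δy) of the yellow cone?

(-0.3, 0.4)

The yellow cone was at about (9.6, 1.1) and moved to about (9.3, 1.5).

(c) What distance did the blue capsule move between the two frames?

1.1

The blue capsule was near (10.3, 4.8) before and (9.3, 4.4) after, so it travelled √(1.0² + 0.4²) ≈ 1.1 units.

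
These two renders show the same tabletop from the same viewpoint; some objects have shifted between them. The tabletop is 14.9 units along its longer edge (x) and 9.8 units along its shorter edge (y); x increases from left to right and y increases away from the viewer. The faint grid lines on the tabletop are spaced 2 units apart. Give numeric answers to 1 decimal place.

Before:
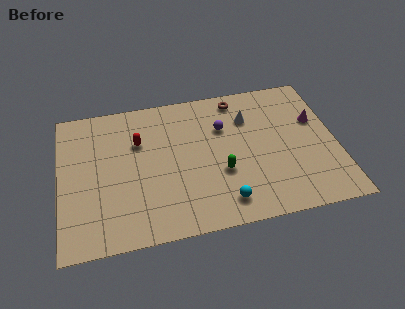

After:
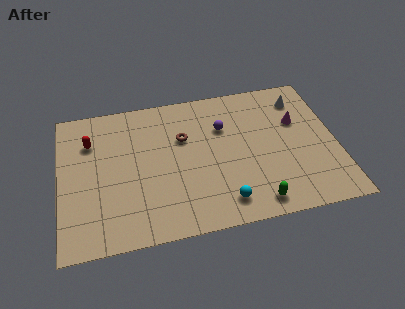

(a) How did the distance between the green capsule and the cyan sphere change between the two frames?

-0.3

Before: roughly 2.0 units apart; after: 1.7. That's 0.3 units closer together.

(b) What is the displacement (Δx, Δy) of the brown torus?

(-3.1, -2.2)

The brown torus was at about (9.8, 8.6) and moved to about (6.7, 6.4).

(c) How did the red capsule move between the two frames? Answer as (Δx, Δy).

(-2.6, 0.5)

The red capsule started near (4.3, 6.6) and ended near (1.7, 7.1).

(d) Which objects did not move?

the cyan sphere and the purple sphere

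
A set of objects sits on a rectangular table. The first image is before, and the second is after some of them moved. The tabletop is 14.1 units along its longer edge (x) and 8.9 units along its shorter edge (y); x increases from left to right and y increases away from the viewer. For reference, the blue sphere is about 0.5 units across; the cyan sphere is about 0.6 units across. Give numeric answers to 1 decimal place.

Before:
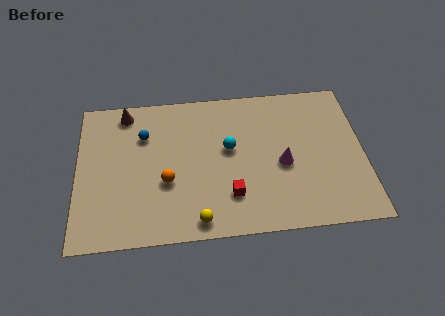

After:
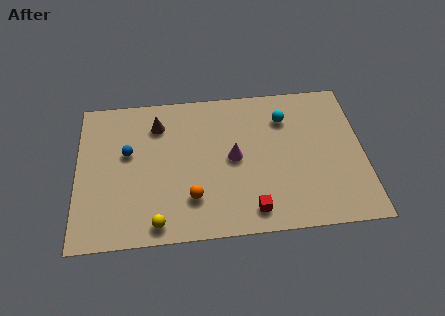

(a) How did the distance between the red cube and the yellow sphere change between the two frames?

+2.5

The distance was about 2.1 in the first image and 4.6 in the second, so they moved 2.5 units further apart.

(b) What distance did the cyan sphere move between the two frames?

3.2

From (7.5, 5.1) to (10.3, 6.7), the cyan sphere covered √(2.8² + 1.6²) ≈ 3.2 units.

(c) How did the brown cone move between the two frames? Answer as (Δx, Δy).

(1.6, -0.9)

From the two frames, the brown cone sits at roughly (2.4, 7.8) before and (4.0, 6.9) after.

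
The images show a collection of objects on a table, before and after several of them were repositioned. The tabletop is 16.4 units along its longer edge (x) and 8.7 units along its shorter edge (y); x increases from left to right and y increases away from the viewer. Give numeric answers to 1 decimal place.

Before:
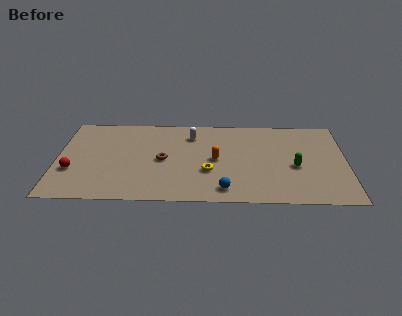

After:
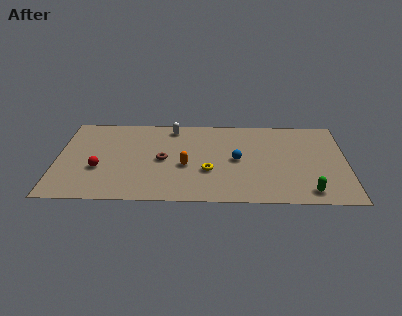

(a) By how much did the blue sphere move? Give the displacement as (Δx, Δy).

(0.7, 3.0)

From the two frames, the blue sphere sits at roughly (9.5, 1.3) before and (10.2, 4.3) after.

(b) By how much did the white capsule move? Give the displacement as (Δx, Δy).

(-1.1, 0.7)

The white capsule was at about (7.6, 6.8) and moved to about (6.5, 7.5).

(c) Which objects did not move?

the yellow torus and the brown torus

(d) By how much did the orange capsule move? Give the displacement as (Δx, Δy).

(-1.7, -0.7)

The orange capsule started near (9.0, 4.3) and ended near (7.3, 3.6).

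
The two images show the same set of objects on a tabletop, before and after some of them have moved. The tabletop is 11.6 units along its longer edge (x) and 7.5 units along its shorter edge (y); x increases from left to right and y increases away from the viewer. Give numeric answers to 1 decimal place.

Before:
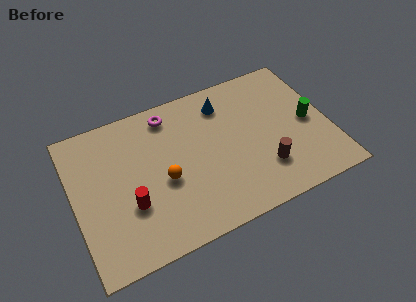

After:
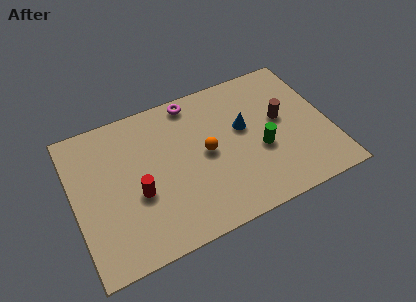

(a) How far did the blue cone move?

1.7

The blue cone moved from about (7.1, 6.0) to (7.8, 4.4), a distance of √(0.7² + 1.6²) ≈ 1.7.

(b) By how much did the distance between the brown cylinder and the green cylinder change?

-1.2

The distance was about 2.8 in the first image and 1.6 in the second, so they moved 1.2 units closer together.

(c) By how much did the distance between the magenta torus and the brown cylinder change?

-1.3

The distance was about 5.8 in the first image and 4.5 in the second, so they moved 1.3 units closer together.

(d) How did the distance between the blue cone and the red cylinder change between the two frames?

-0.6

The distance was about 5.8 in the first image and 5.2 in the second, so they moved 0.6 units closer together.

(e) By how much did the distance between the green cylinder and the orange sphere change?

-4.2

The distance was about 6.7 in the first image and 2.5 in the second, so they moved 4.2 units closer together.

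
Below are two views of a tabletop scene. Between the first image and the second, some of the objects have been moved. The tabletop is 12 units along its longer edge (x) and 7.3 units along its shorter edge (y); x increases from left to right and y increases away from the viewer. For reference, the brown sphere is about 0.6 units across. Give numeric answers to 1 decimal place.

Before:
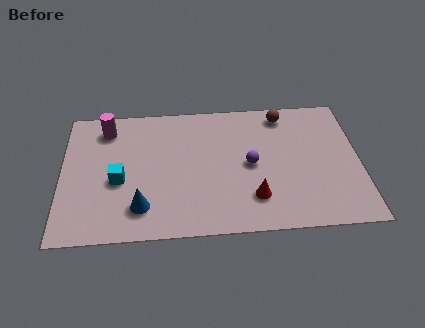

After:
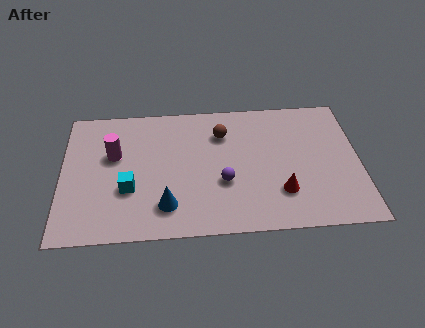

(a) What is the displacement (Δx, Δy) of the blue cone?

(1.0, 0.0)

The blue cone was at about (3.2, 1.6) and moved to about (4.2, 1.6).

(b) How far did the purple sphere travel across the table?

1.4

The purple sphere was near (7.6, 3.6) before and (6.5, 2.7) after, so it travelled √(1.1² + 0.9²) ≈ 1.4 units.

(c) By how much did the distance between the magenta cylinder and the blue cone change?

-1.0

Before: roughly 4.6 units apart; after: 3.6. That's 1.0 units closer together.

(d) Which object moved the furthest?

the brown sphere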